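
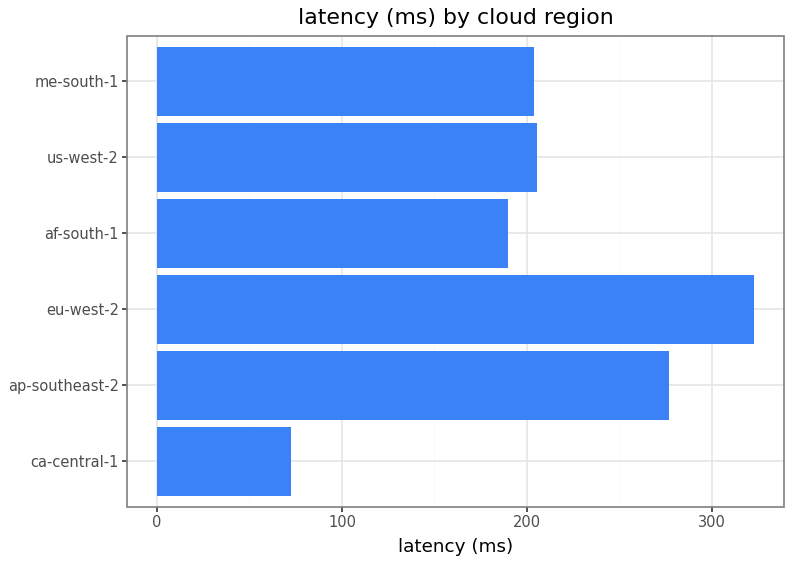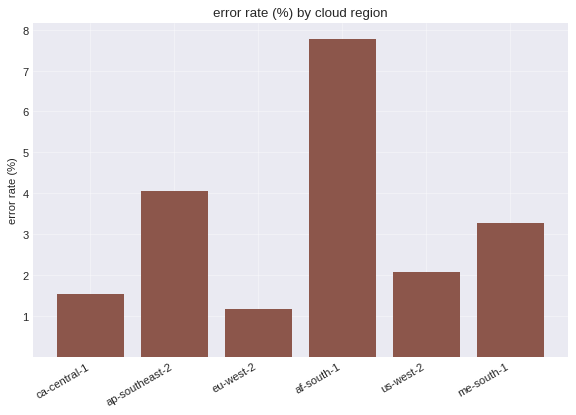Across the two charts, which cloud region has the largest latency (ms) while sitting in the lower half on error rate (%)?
Chart 2 median error rate (%) ≈ 3; below-median cloud regions: ca-central-1, eu-west-2, us-west-2. Among those, eu-west-2 has the highest latency (ms) (≈ 300).

eu-west-2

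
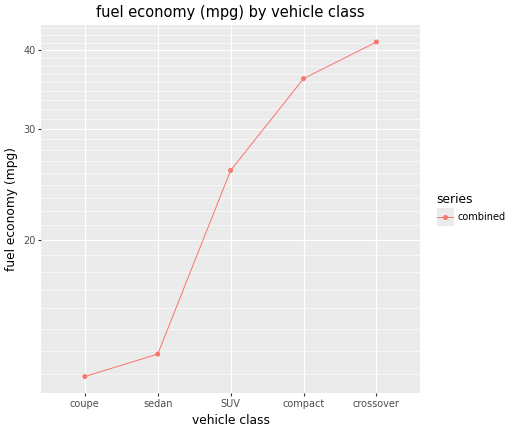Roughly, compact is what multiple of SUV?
compact ≈ 35, SUV ≈ 25; 35/25 ≈ 1.4.

≈ 1.4×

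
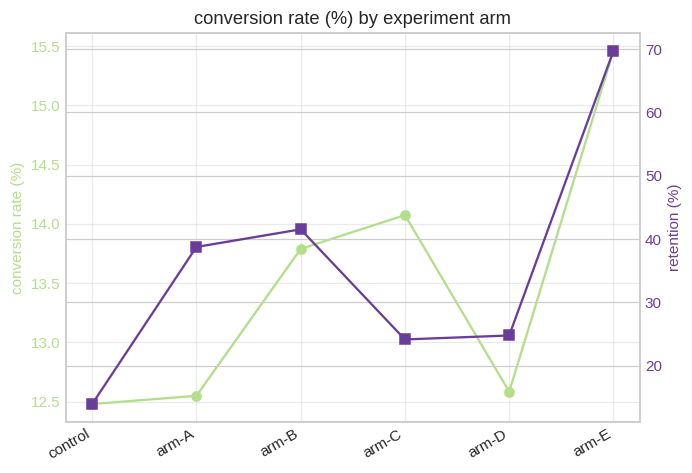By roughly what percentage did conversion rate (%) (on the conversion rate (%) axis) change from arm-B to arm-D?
arm-B ≈ 14.0, arm-D ≈ 12.5; (12.5 − 14.0) / 14.0 ≈ -10.7%.

≈ -10.7%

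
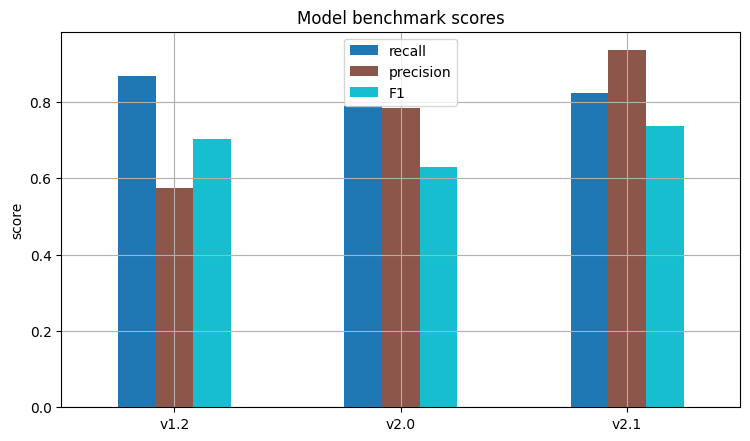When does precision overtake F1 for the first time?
v1.2: precision ≈ 0.6 vs F1 ≈ 0.7 (not yet); v2.0: precision ≈ 0.8 vs F1 ≈ 0.6 (first crossover).

v2.0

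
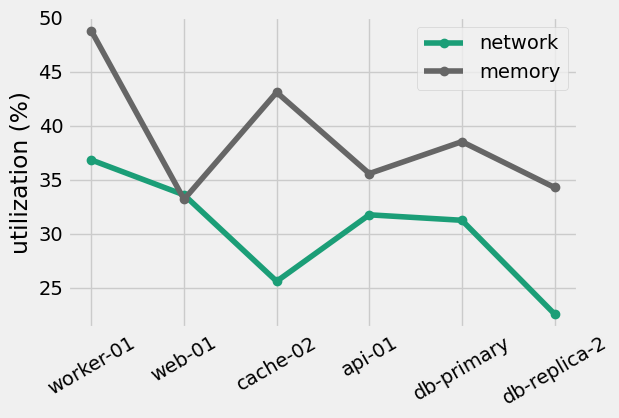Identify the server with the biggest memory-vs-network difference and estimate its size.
cache-02: memory ≈ 45, network ≈ 25 → gap ≈ 20. Next-largest (worker-01) is only ≈ 15.

cache-02, ≈ 20 %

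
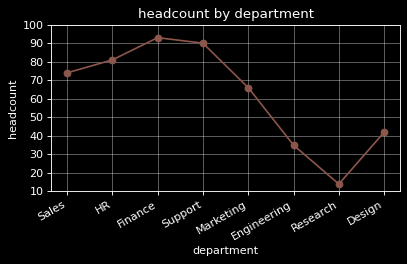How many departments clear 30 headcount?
Above 30: Sales, HR, Finance, Support, Marketing, Engineering, Design.

7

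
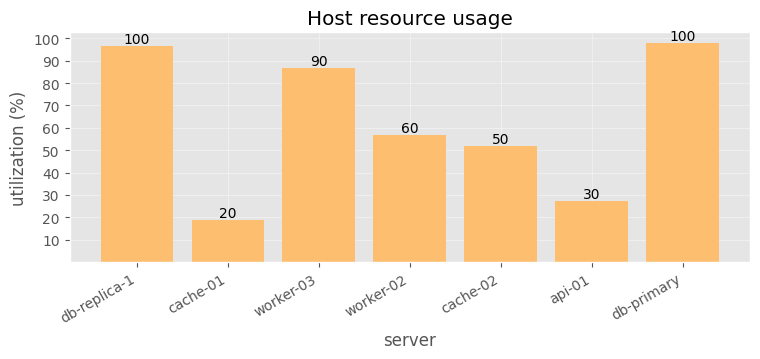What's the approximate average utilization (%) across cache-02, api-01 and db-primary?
(50 + 30 + 100) / 3 ≈ 60.

≈ 60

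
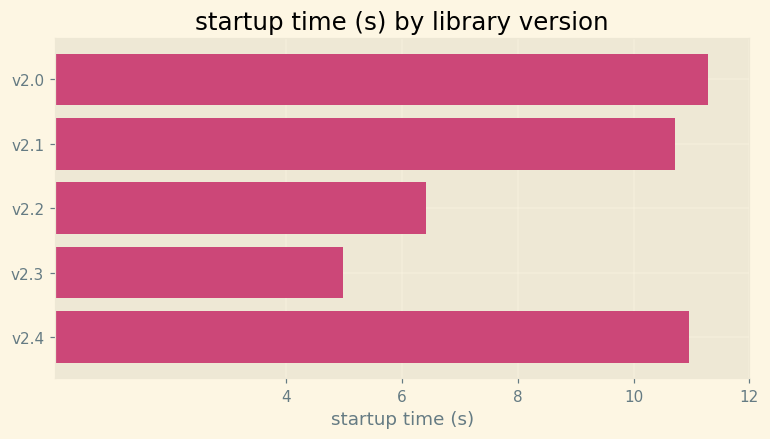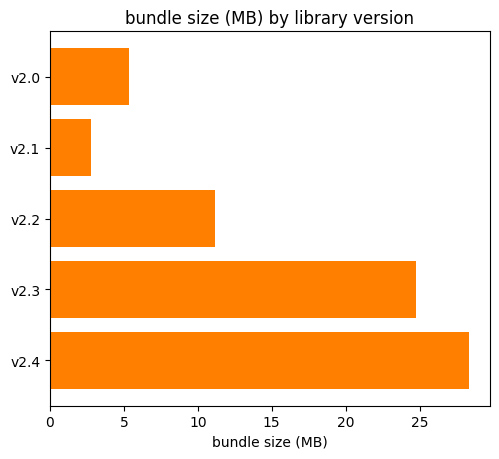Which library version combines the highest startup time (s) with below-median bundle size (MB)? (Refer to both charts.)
v2.0

Chart 2 median bundle size (MB) ≈ 10; below-median library versions: v2.0, v2.1. Among those, v2.0 has the highest startup time (s) (≈ 12).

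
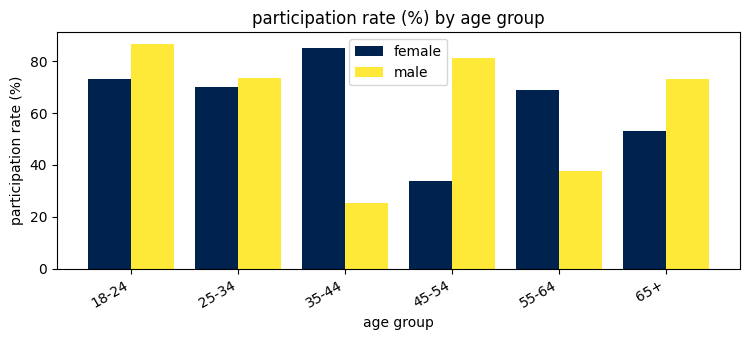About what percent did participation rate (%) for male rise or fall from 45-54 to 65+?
≈ -12.5%

45-54 ≈ 80, 65+ ≈ 70; (70 − 80) / 80 ≈ -12.5%.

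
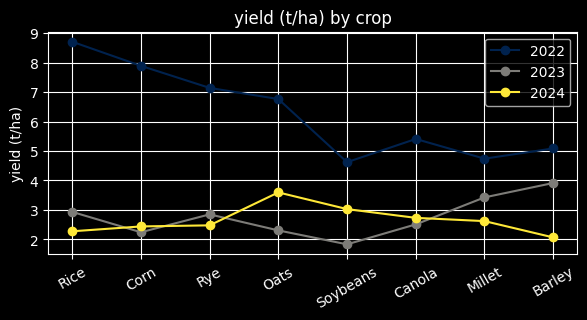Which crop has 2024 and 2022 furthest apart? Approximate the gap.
Rice: 2024 ≈ 2, 2022 ≈ 9 → gap ≈ 7. Next-largest (Corn) is only ≈ 6.

Rice, ≈ 7 t/ha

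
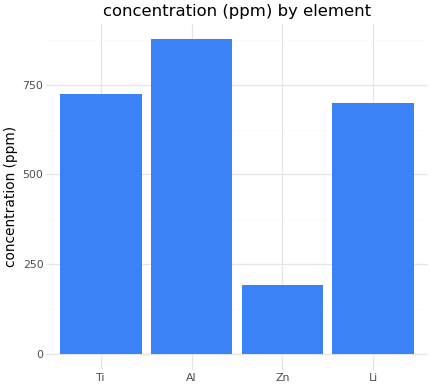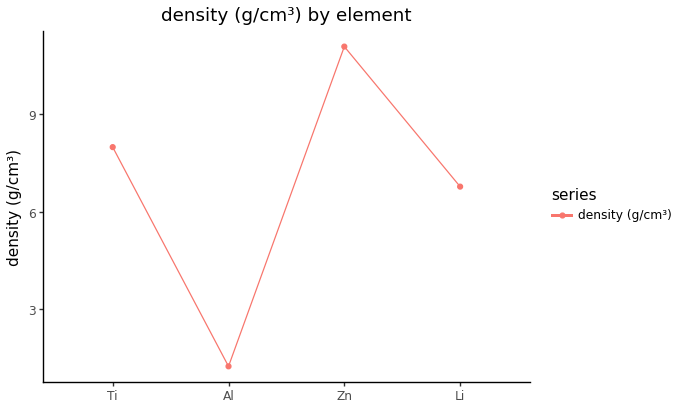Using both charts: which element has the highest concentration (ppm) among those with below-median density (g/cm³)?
Chart 2 median density (g/cm³) ≈ 8; below-median elements: Al, Li. Among those, Al has the highest concentration (ppm) (≈ 900).

Al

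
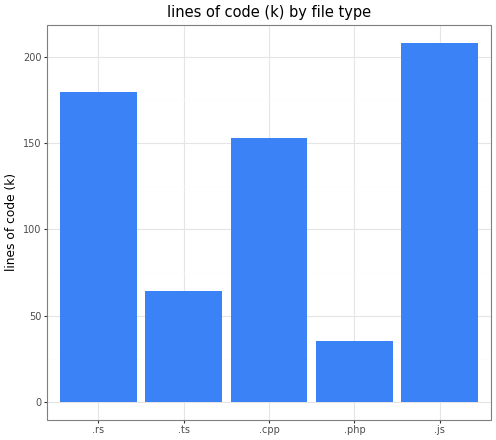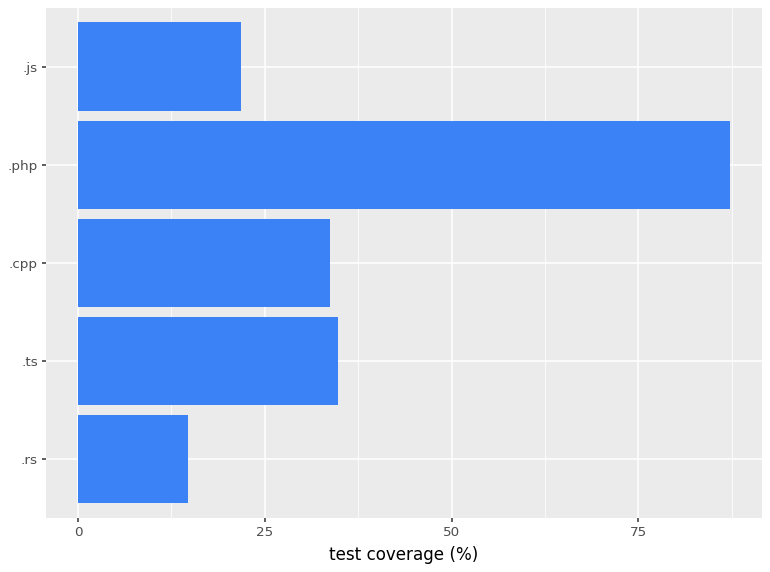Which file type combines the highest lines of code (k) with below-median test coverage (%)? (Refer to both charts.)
Chart 2 median test coverage (%) ≈ 30; below-median file types: .rs, .js. Among those, .js has the highest lines of code (k) (≈ 200).

.js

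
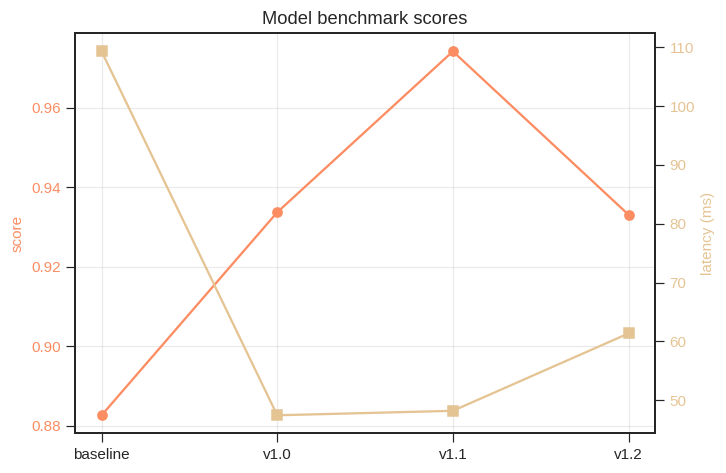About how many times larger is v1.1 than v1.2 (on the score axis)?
≈ 1.04×

v1.1 ≈ 0.97, v1.2 ≈ 0.93; 0.97/0.93 ≈ 1.04.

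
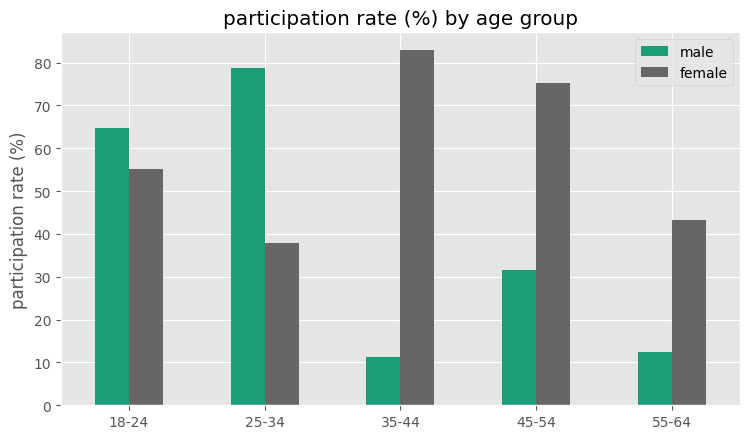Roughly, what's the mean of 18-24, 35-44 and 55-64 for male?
≈ 27

(60 + 10 + 10) / 3 ≈ 27.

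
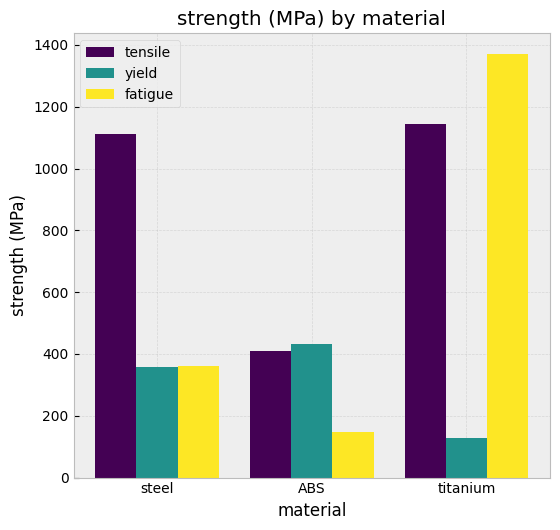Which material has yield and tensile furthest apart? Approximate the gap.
titanium: yield ≈ 200, tensile ≈ 1200 → gap ≈ 1000. Next-largest (steel) is only ≈ 800.

titanium, ≈ 1000 MPa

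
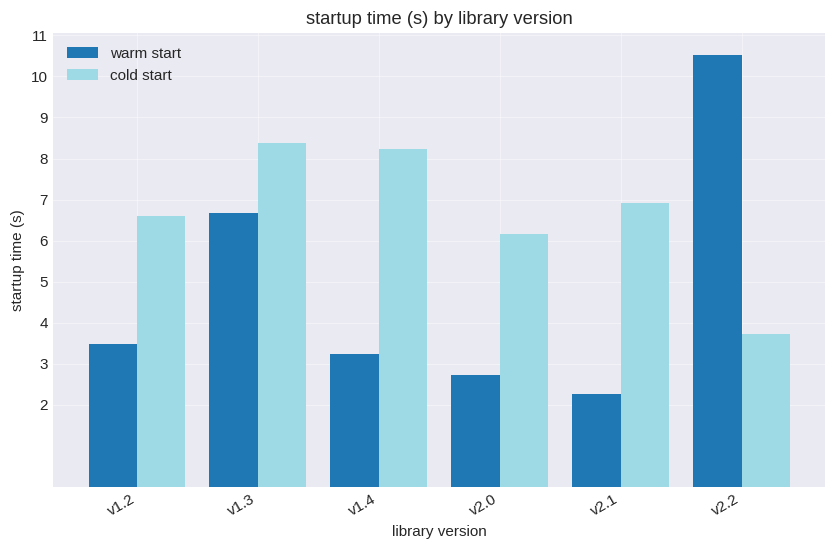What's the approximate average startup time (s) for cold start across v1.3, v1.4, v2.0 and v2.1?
(8 + 8 + 6 + 7) / 4 ≈ 7.

≈ 7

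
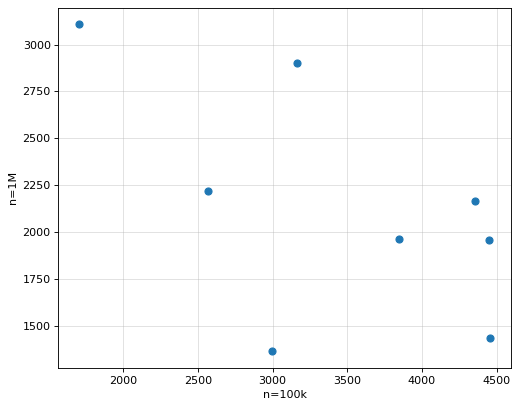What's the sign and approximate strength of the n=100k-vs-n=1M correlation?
Points are negatively correlated; moderate (|r| ≈ 0.6).

negative, moderate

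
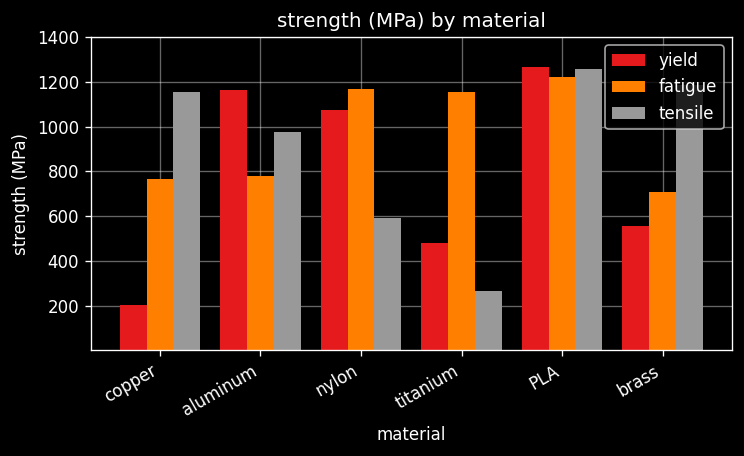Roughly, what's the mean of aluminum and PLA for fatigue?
(800 + 1200) / 2 ≈ 1000.

≈ 1000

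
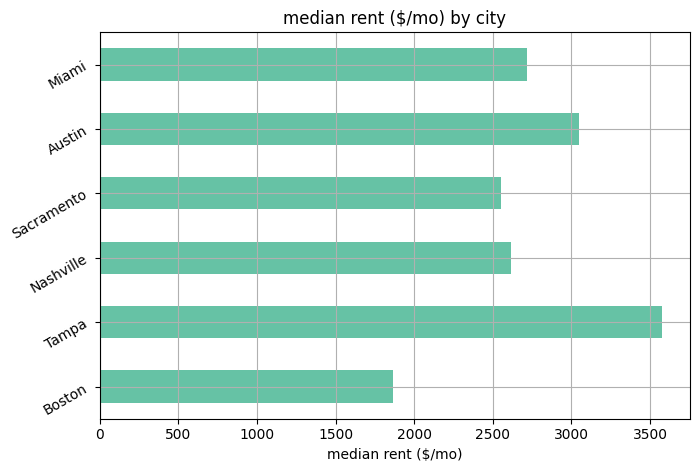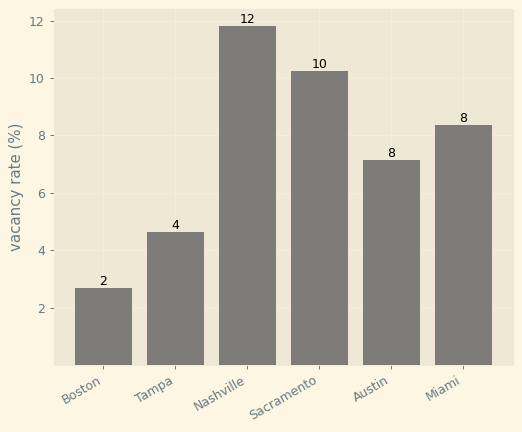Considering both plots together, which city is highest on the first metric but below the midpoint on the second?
Tampa

Chart 2 median vacancy rate (%) ≈ 8; below-median cities: Boston, Tampa, Austin. Among those, Tampa has the highest median rent ($/mo) (≈ 3500).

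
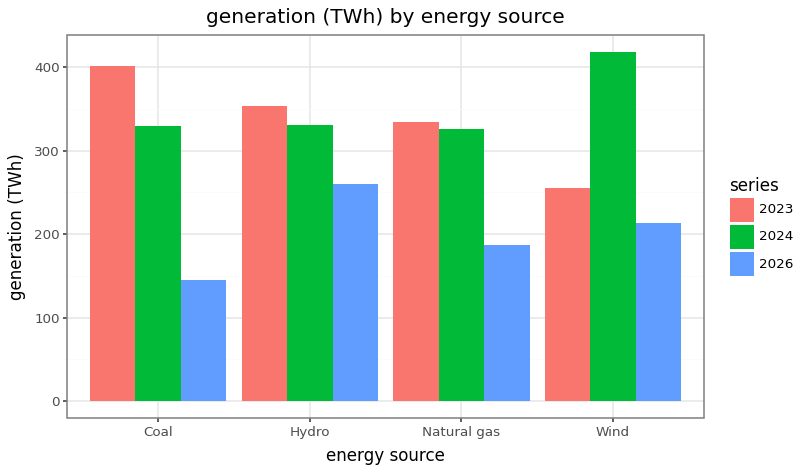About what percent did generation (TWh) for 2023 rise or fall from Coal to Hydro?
≈ -12.5%

Coal ≈ 400, Hydro ≈ 350; (350 − 400) / 400 ≈ -12.5%.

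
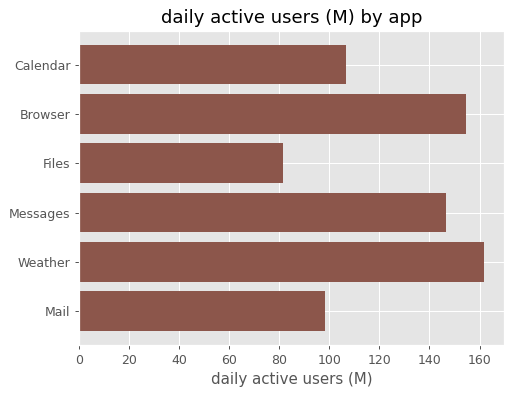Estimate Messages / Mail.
Messages ≈ 140, Mail ≈ 100; 140/100 ≈ 1.4.

≈ 1.4×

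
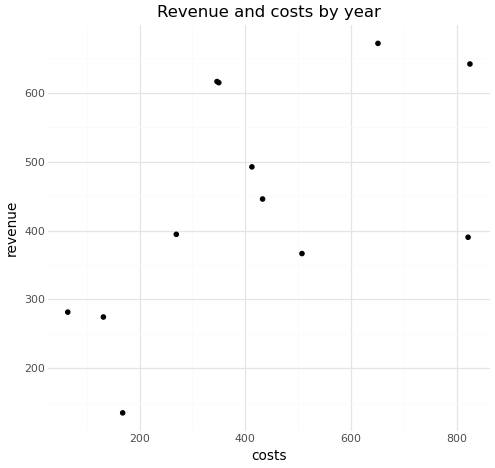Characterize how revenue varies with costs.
Points are positively correlated; moderate (|r| ≈ 0.6).

positive, moderate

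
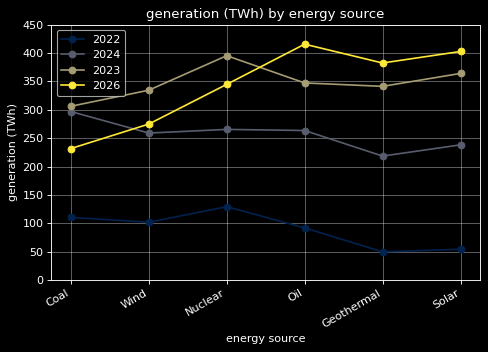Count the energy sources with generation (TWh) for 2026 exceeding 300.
4

Above 300: Nuclear, Oil, Geothermal, Solar.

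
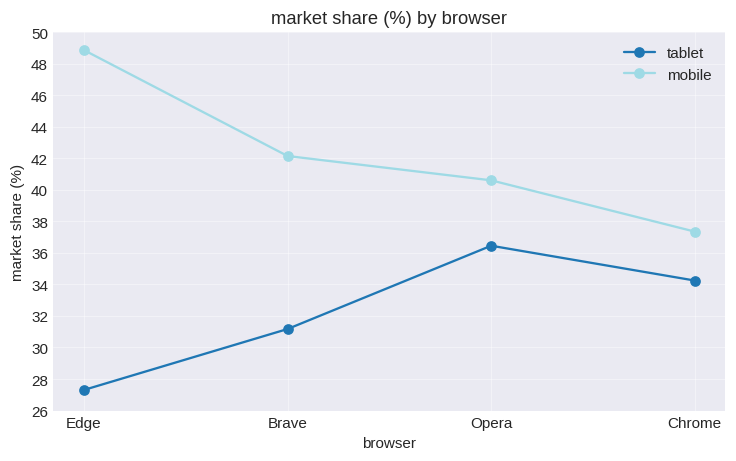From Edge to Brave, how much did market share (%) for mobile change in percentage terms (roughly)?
Edge ≈ 48, Brave ≈ 42; (42 − 48) / 48 ≈ -12.5%.

≈ -12.5%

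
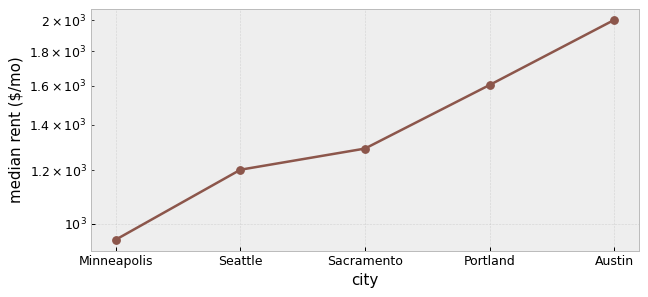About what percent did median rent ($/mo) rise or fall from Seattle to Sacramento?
≈ +8.3%

Seattle ≈ 1200, Sacramento ≈ 1300; (1300 − 1200) / 1200 ≈ +8.3%.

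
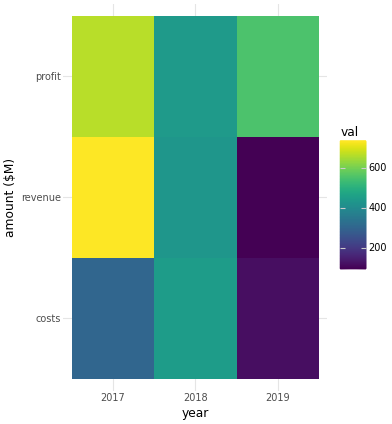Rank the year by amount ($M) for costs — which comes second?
2017

Top 3 for costs: 2018 ≈ 400, 2017 ≈ 300, 2019 ≈ 100.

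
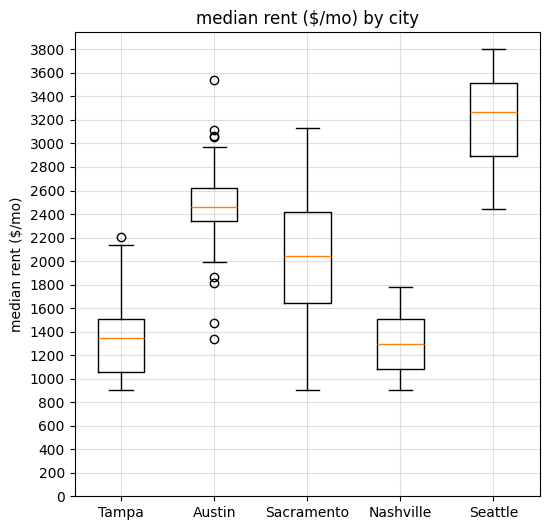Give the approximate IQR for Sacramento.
≈ 800

Q3 ≈ 2400, Q1 ≈ 1600; IQR ≈ 800.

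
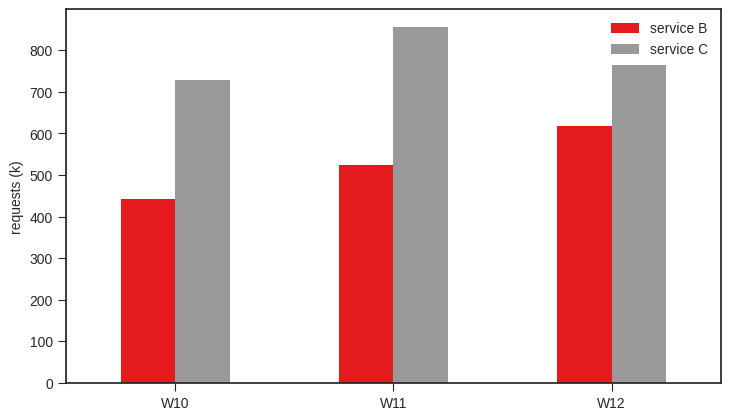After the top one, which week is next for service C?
W12

Top 3 for service C: W11 ≈ 900, W12 ≈ 800, W10 ≈ 700.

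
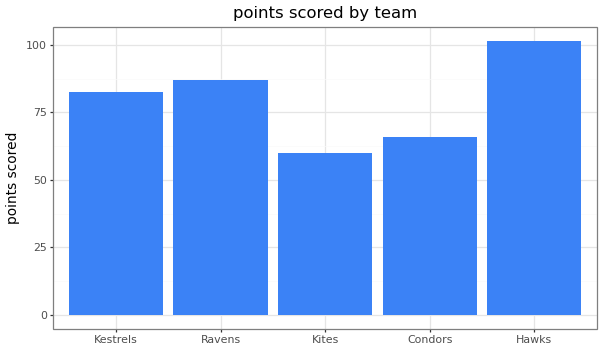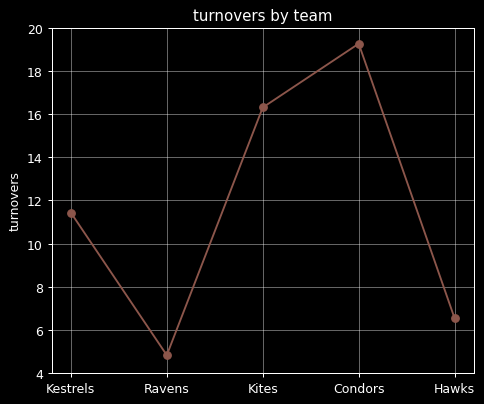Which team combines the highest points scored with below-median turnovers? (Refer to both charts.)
Hawks

Chart 2 median turnovers ≈ 12; below-median teams: Ravens, Hawks. Among those, Hawks has the highest points scored (≈ 100).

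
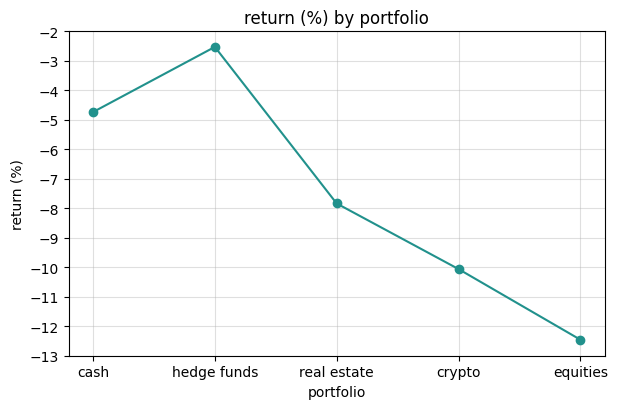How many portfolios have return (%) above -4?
1

Above -4: hedge funds.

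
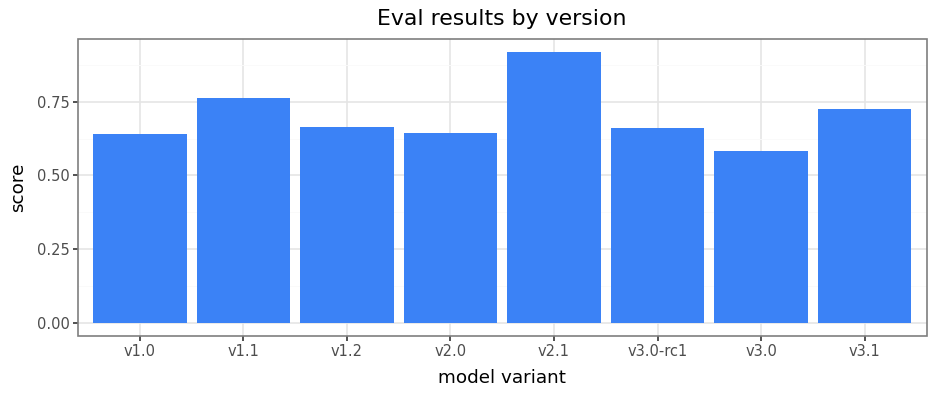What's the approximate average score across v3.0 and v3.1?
≈ 0.65

(0.6 + 0.7) / 2 ≈ 0.65.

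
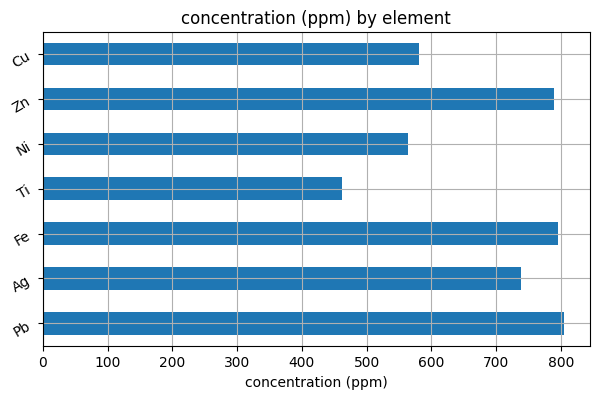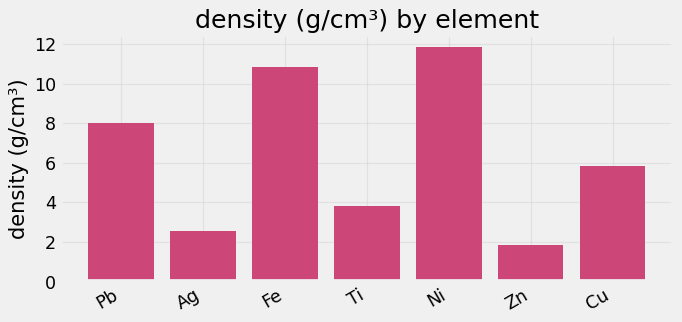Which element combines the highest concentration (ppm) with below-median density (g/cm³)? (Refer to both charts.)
Chart 2 median density (g/cm³) ≈ 6; below-median elements: Ag, Ti, Zn. Among those, Zn has the highest concentration (ppm) (≈ 800).

Zn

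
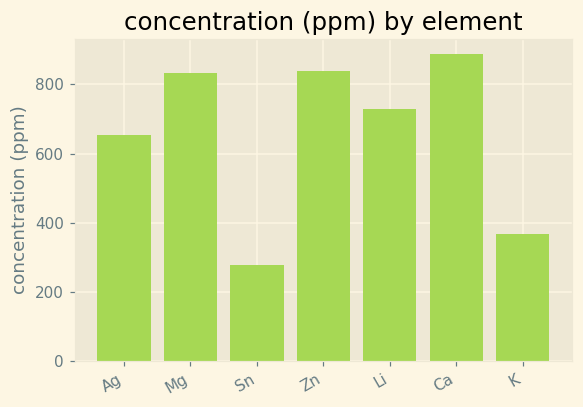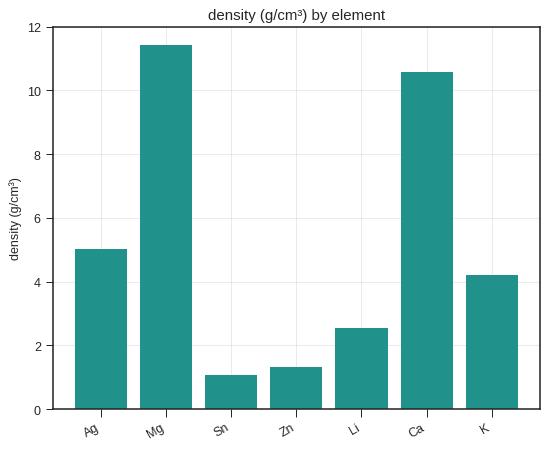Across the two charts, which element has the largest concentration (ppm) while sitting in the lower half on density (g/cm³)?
Zn

Chart 2 median density (g/cm³) ≈ 4; below-median elements: Sn, Zn, Li. Among those, Zn has the highest concentration (ppm) (≈ 800).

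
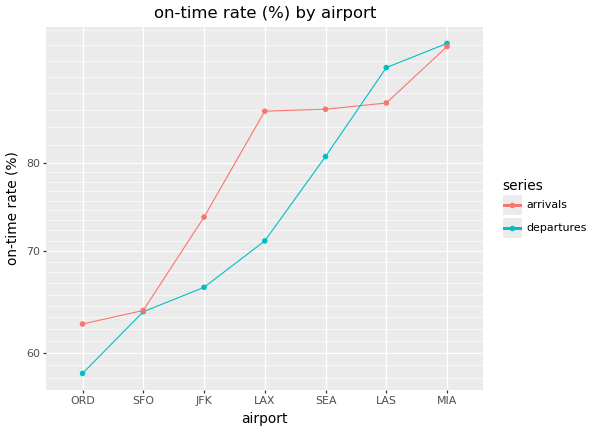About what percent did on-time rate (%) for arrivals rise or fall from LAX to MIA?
LAX ≈ 85, MIA ≈ 95; (95 − 85) / 85 ≈ +11.8%.

≈ +11.8%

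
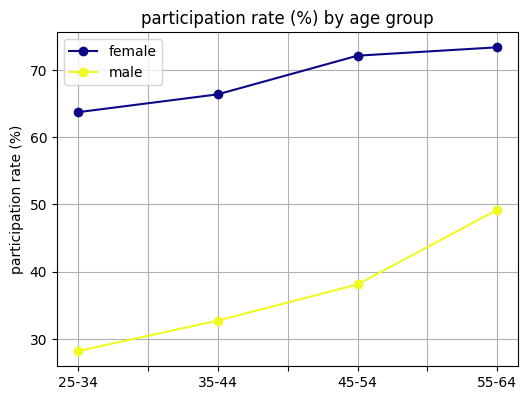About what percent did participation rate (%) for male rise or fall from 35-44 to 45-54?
≈ +14.3%

35-44 ≈ 35, 45-54 ≈ 40; (40 − 35) / 35 ≈ +14.3%.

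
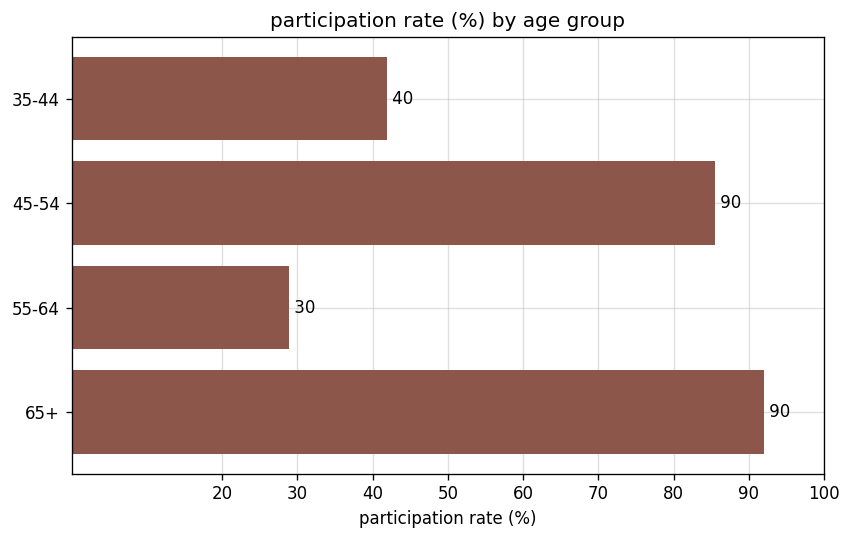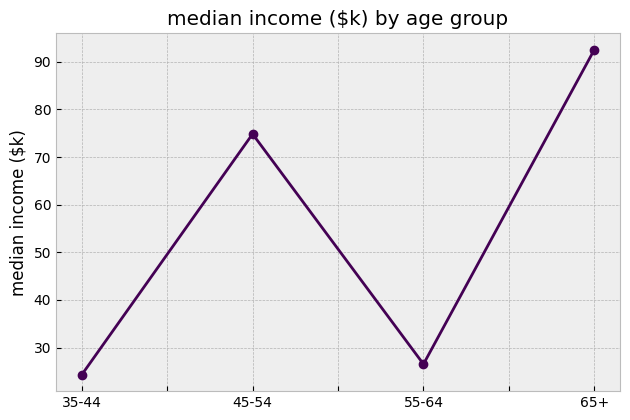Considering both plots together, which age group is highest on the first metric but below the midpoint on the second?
35-44

Chart 2 median median income ($k) ≈ 50; below-median age groups: 35-44, 55-64. Among those, 35-44 has the highest participation rate (%) (≈ 40).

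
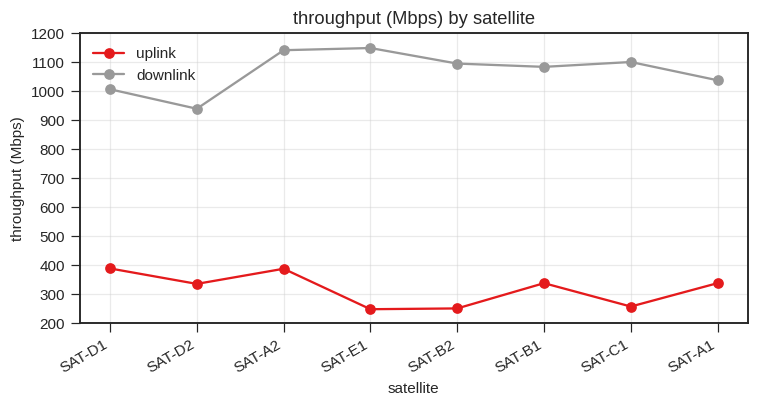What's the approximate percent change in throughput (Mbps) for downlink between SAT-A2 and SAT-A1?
SAT-A2 ≈ 1100, SAT-A1 ≈ 1000; (1000 − 1100) / 1100 ≈ -9.1%.

≈ -9.1%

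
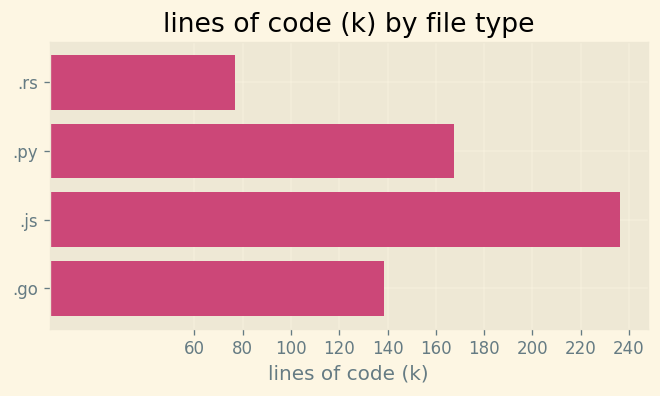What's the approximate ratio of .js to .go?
.js ≈ 240, .go ≈ 140; 240/140 ≈ 1.71.

≈ 1.71×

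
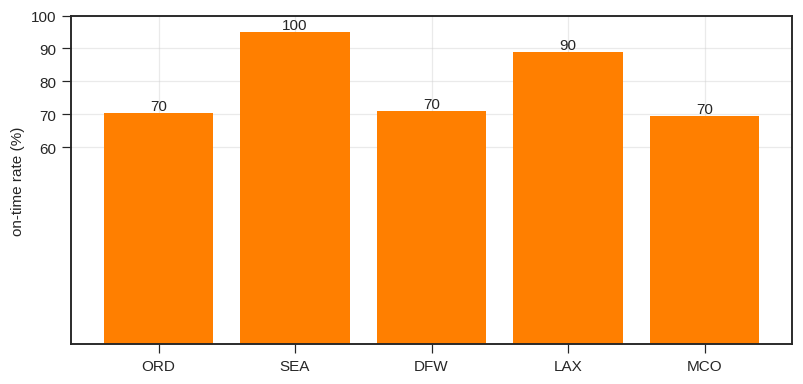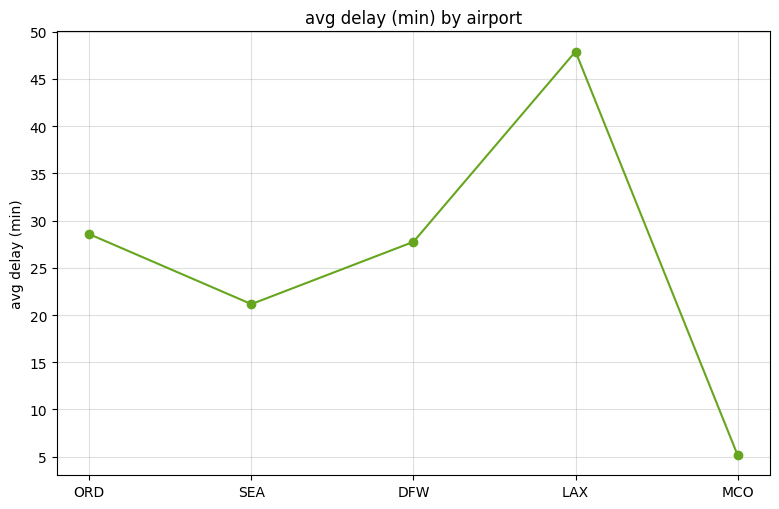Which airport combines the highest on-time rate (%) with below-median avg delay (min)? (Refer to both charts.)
SEA

Chart 2 median avg delay (min) ≈ 30; below-median airports: SEA, MCO. Among those, SEA has the highest on-time rate (%) (≈ 100).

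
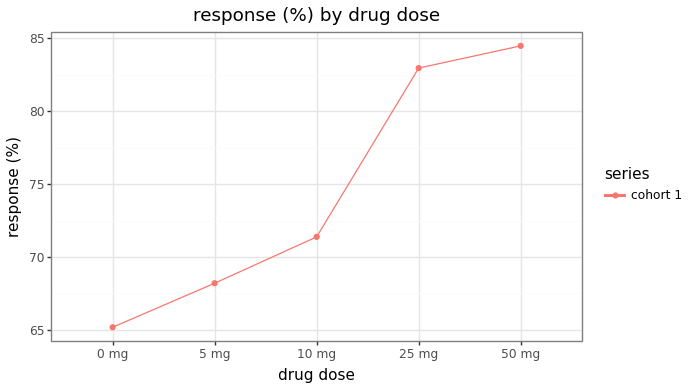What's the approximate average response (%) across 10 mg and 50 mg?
(72 + 84) / 2 ≈ 78.

≈ 78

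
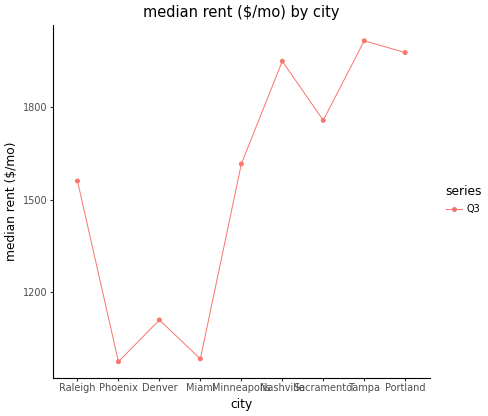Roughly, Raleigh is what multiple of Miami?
Raleigh ≈ 1600, Miami ≈ 1000; 1600/1000 ≈ 1.6.

≈ 1.6×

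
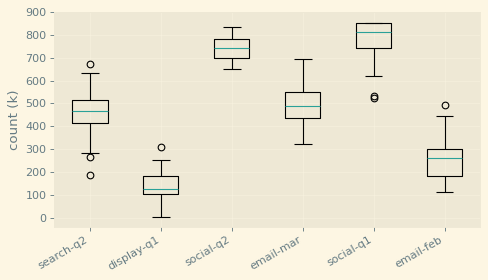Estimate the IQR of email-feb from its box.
Q3 ≈ 300, Q1 ≈ 200; IQR ≈ 100.

≈ 100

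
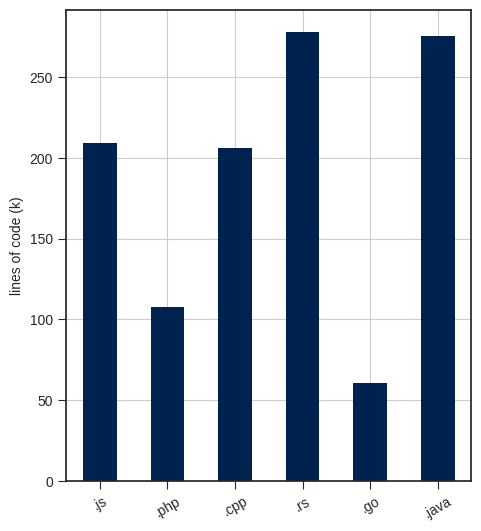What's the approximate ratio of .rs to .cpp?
≈ 1.38×

.rs ≈ 275, .cpp ≈ 200; 275/200 ≈ 1.38.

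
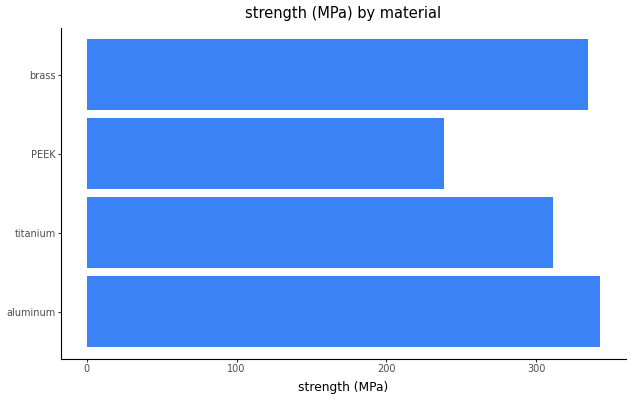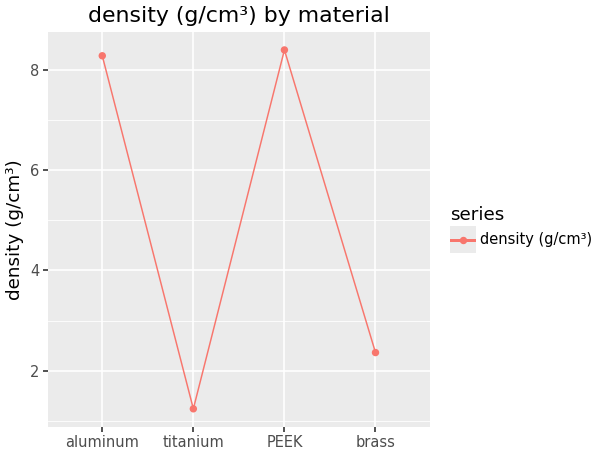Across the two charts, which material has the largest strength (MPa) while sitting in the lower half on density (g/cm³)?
brass

Chart 2 median density (g/cm³) ≈ 5; below-median materials: titanium, brass. Among those, brass has the highest strength (MPa) (≈ 350).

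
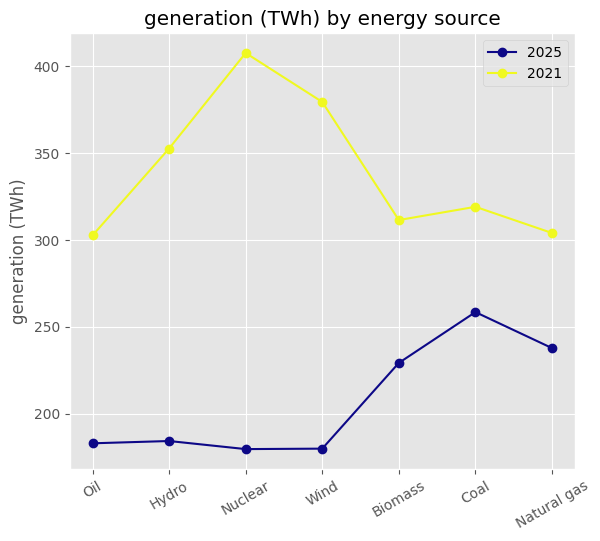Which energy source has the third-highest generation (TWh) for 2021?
Hydro

Top 4 for 2021: Nuclear ≈ 400, Wind ≈ 380, Hydro ≈ 360, Coal ≈ 320.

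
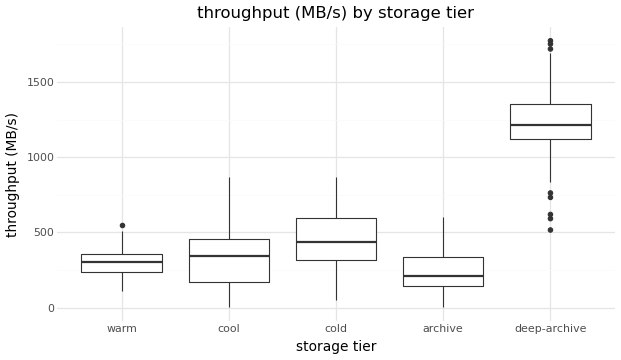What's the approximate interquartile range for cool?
≈ 300

Q3 ≈ 500, Q1 ≈ 200; IQR ≈ 300.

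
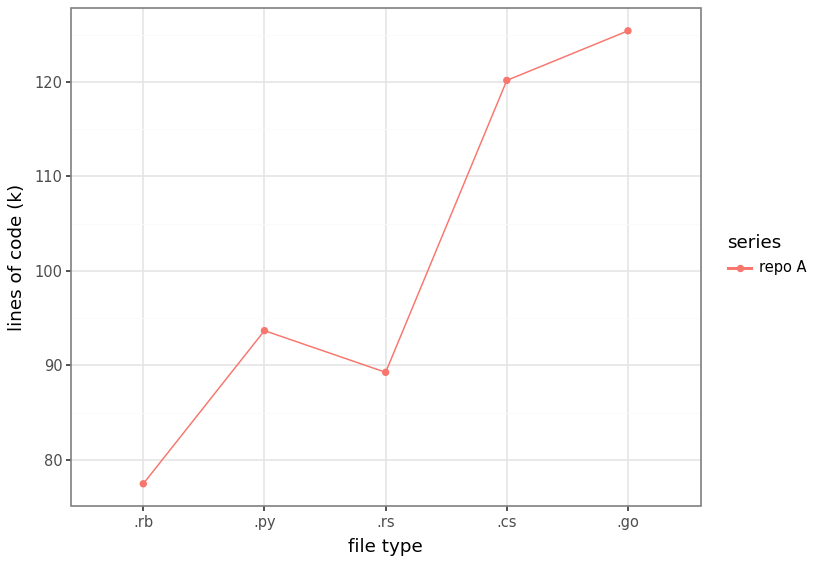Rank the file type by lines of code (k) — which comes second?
Top 3: .go ≈ 125, .cs ≈ 120, .py ≈ 95.

.cs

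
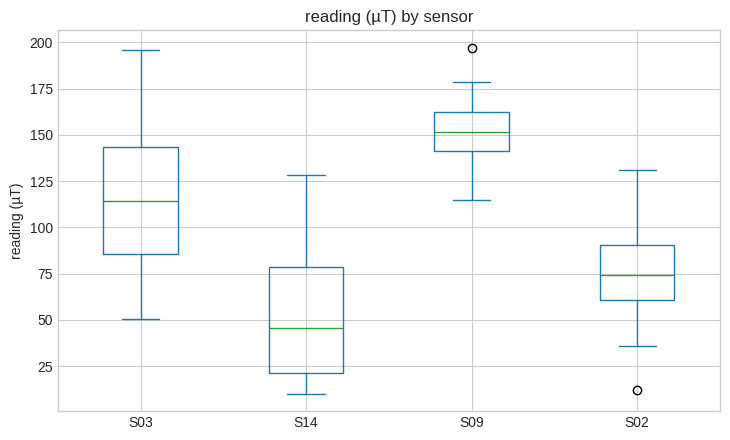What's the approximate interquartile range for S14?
≈ 60

Q3 ≈ 80, Q1 ≈ 20; IQR ≈ 60.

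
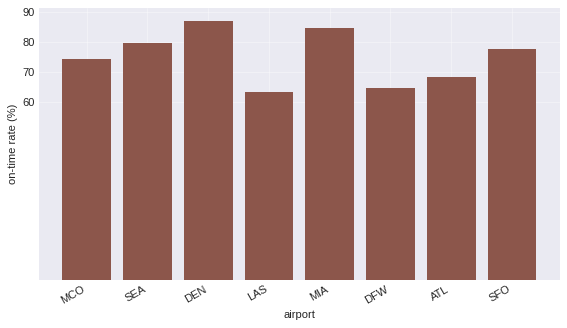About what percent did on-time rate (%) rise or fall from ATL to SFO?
≈ +14.3%

ATL ≈ 70, SFO ≈ 80; (80 − 70) / 70 ≈ +14.3%.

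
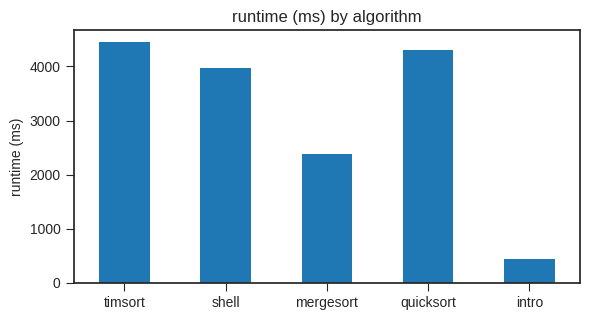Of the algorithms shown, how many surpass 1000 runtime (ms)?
Above 1000: timsort, shell, mergesort, quicksort.

4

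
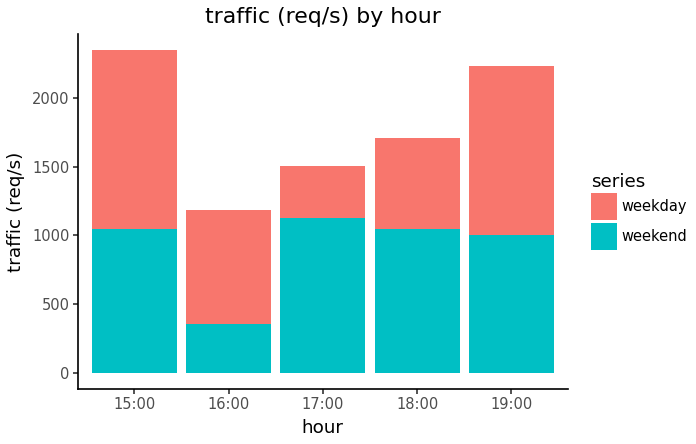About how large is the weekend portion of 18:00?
weekend top ≈ 1000, bottom ≈ 0; segment ≈ 1000.

≈ 1000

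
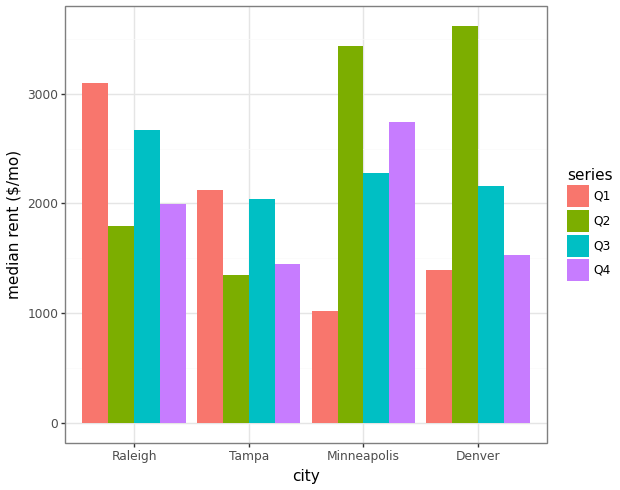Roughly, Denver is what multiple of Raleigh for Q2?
Denver ≈ 3500, Raleigh ≈ 2000; 3500/2000 ≈ 1.75.

≈ 1.75×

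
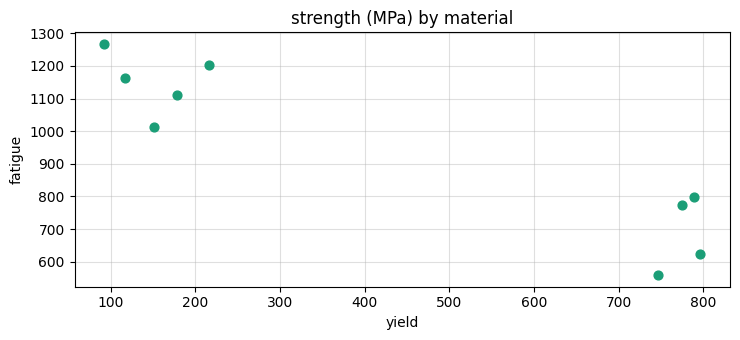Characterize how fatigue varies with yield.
Points are negatively correlated; strong (|r| ≈ 0.9).

negative, strong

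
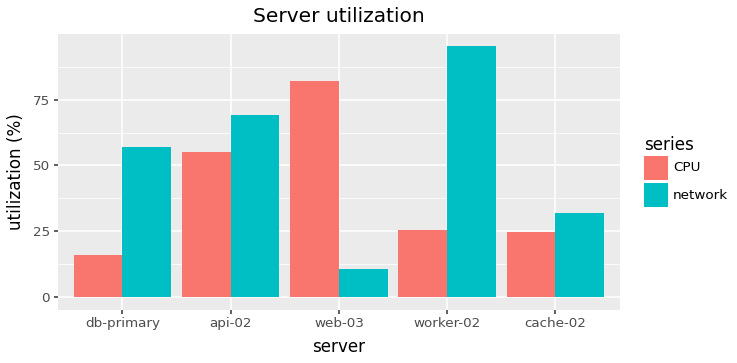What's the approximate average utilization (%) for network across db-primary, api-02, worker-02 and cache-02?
≈ 65

(60 + 70 + 100 + 30) / 4 ≈ 65.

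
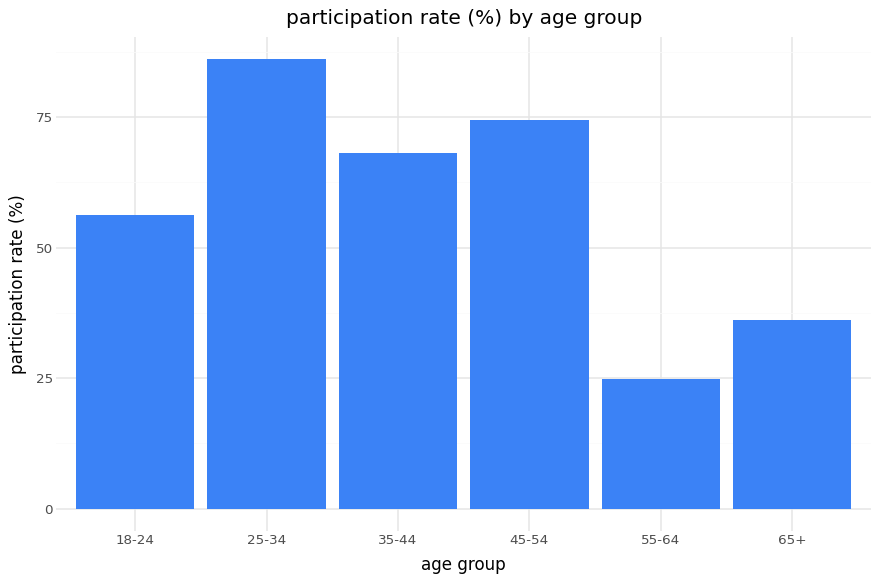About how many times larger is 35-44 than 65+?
35-44 ≈ 70, 65+ ≈ 40; 70/40 ≈ 1.75.

≈ 1.75×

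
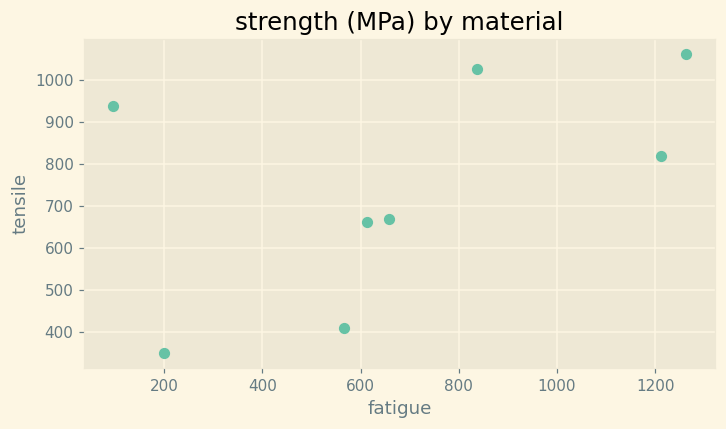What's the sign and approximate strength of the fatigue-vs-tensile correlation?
positive, moderate

Points are positively correlated; moderate (|r| ≈ 0.5).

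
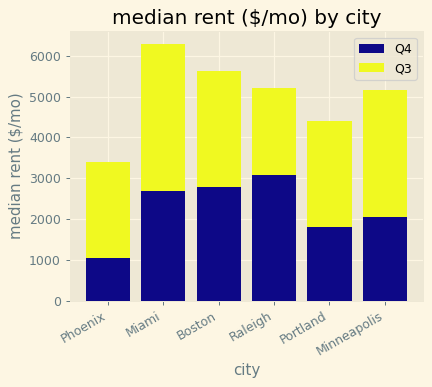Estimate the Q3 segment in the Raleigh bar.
Q3 top ≈ 5000, bottom ≈ 3000; segment ≈ 2000.

≈ 2000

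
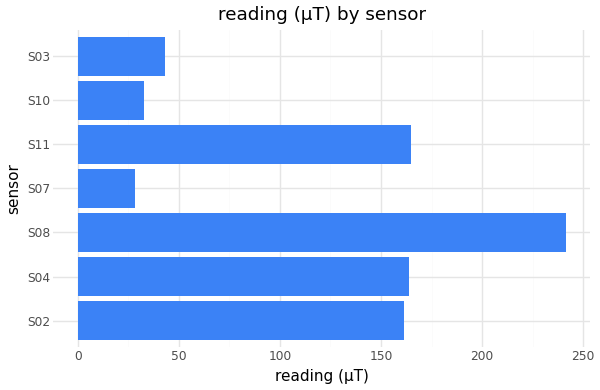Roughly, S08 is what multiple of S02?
S08 ≈ 250, S02 ≈ 150; 250/150 ≈ 1.67.

≈ 1.67×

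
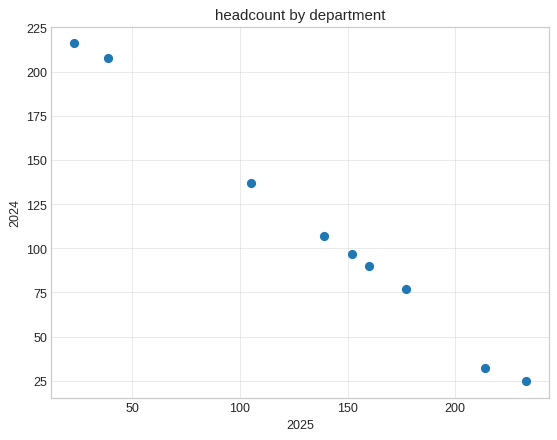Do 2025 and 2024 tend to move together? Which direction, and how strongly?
Points are negatively correlated; strong (|r| ≈ 1.0).

negative, strong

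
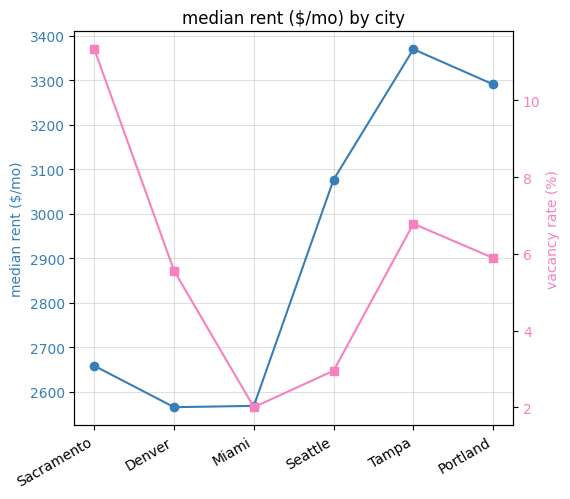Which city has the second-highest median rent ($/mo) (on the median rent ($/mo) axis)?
Portland

Top 3 (on the median rent ($/mo) axis): Tampa ≈ 3400, Portland ≈ 3300, Seattle ≈ 3100.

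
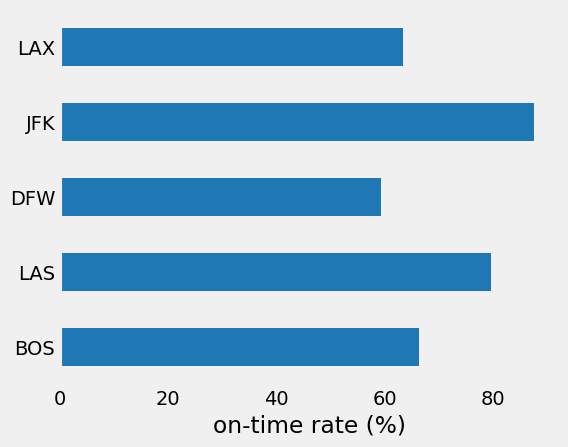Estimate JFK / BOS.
≈ 1.29×

JFK ≈ 90, BOS ≈ 70; 90/70 ≈ 1.29.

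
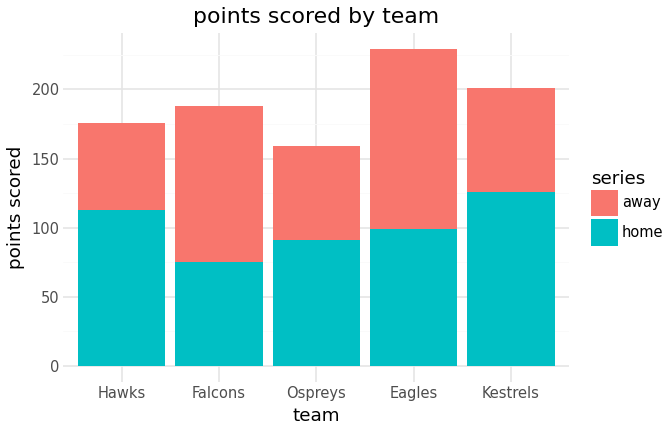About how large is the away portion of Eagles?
away top ≈ 220, bottom ≈ 100; segment ≈ 120.

≈ 120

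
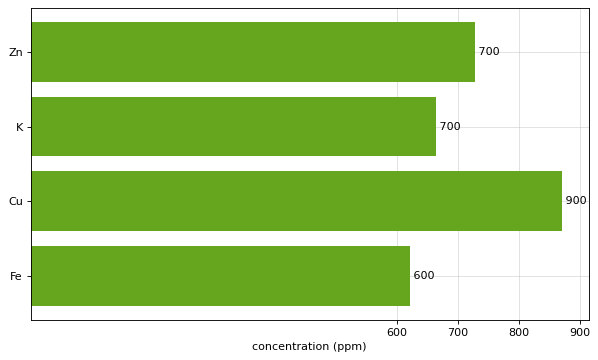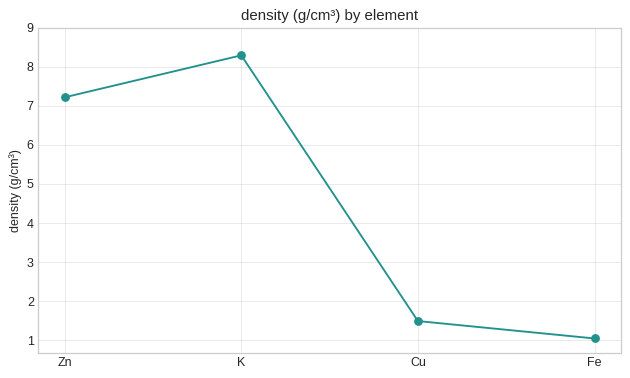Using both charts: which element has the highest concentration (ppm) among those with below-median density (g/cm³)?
Cu

Chart 2 median density (g/cm³) ≈ 4; below-median elements: Cu, Fe. Among those, Cu has the highest concentration (ppm) (≈ 900).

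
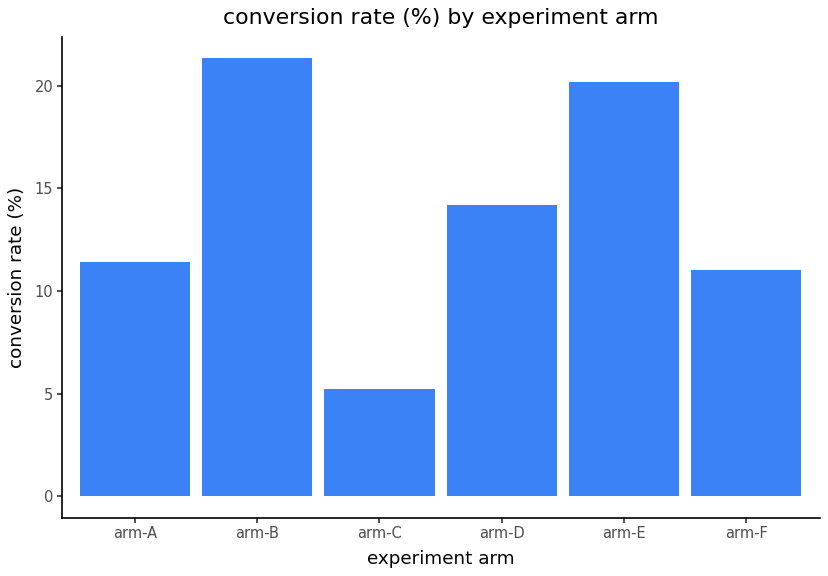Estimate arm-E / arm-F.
≈ 1.67×

arm-E ≈ 20, arm-F ≈ 12; 20/12 ≈ 1.67.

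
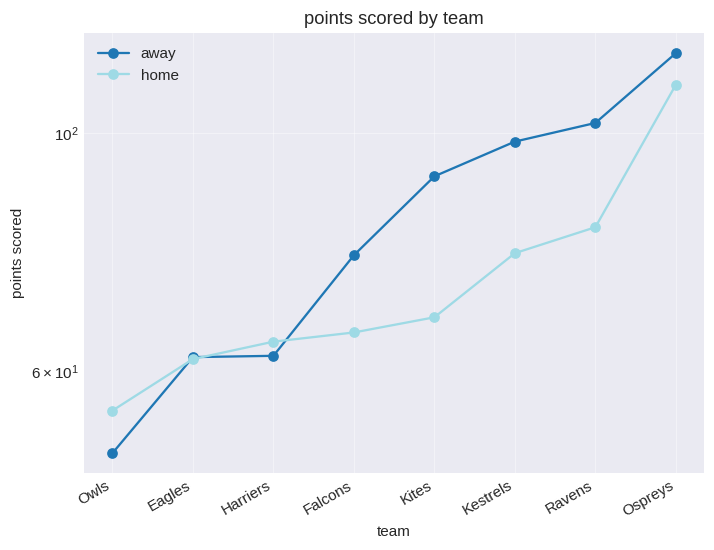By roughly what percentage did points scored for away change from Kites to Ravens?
≈ +11.1%

Kites ≈ 90, Ravens ≈ 100; (100 − 90) / 90 ≈ +11.1%.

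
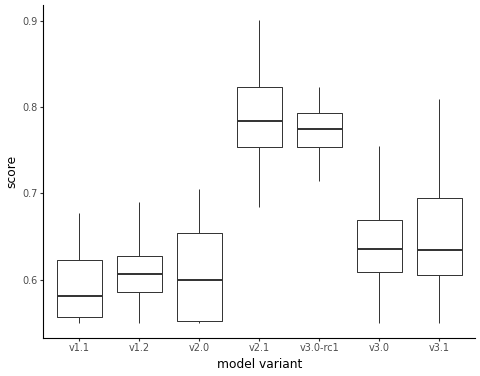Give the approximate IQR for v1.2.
≈ 0.04

Q3 ≈ 0.62, Q1 ≈ 0.58; IQR ≈ 0.04.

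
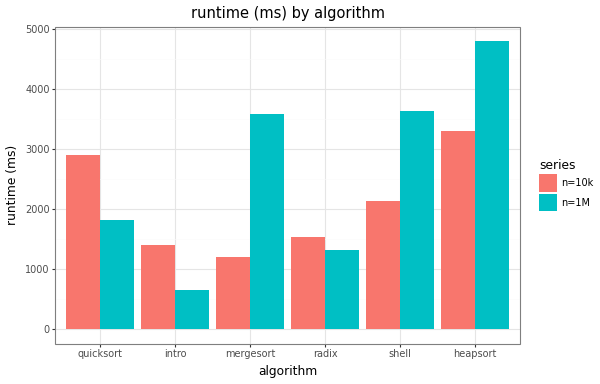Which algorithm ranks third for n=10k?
shell

Top 4 for n=10k: heapsort ≈ 3500, quicksort ≈ 3000, shell ≈ 2000, radix ≈ 1500.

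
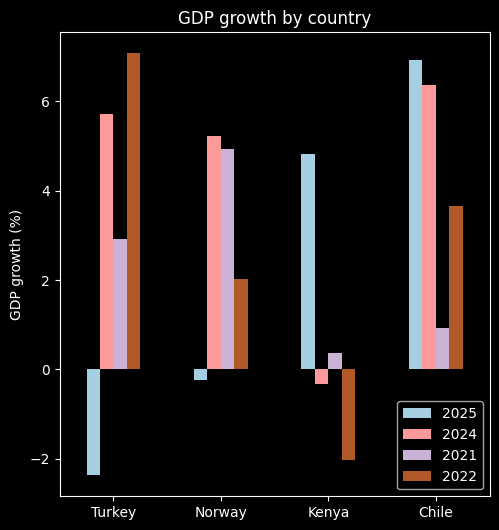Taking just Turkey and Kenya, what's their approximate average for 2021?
≈ 2

(3 + 0) / 2 ≈ 2.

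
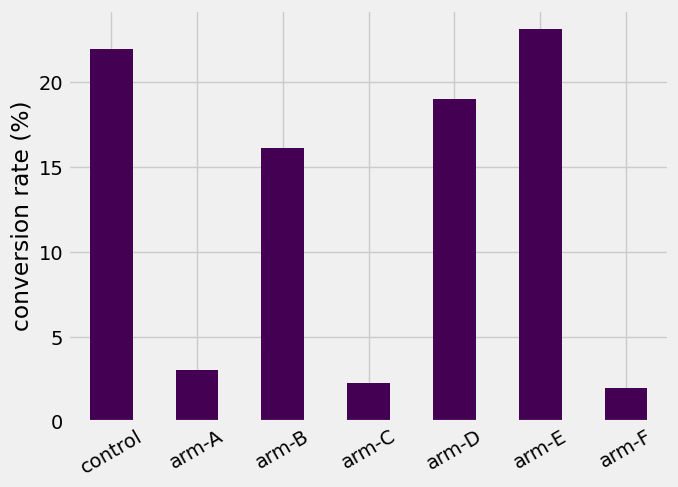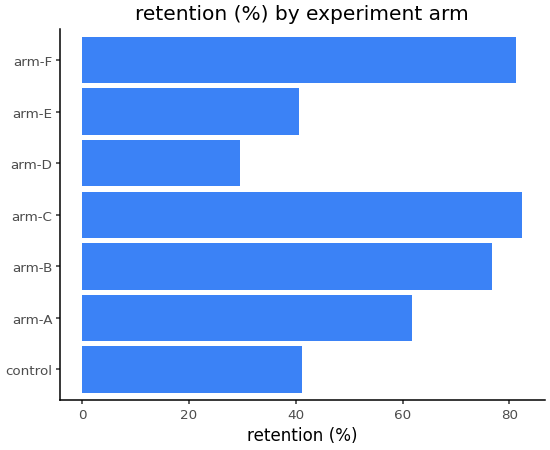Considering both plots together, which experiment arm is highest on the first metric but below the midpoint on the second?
arm-E

Chart 2 median retention (%) ≈ 60; below-median experiment arms: control, arm-D, arm-E. Among those, arm-E has the highest conversion rate (%) (≈ 25).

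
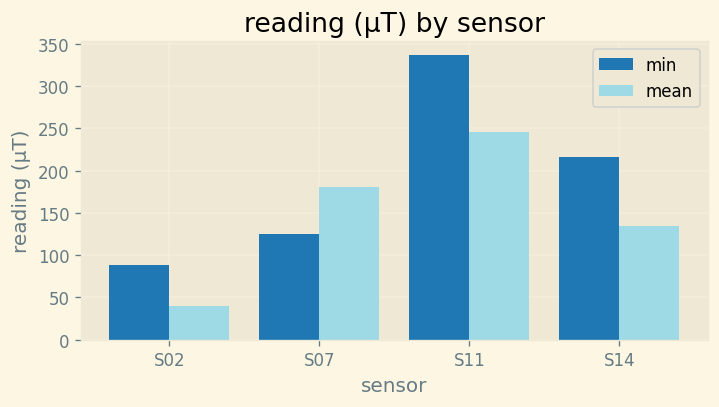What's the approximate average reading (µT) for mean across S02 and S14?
≈ 100

(50 + 150) / 2 ≈ 100.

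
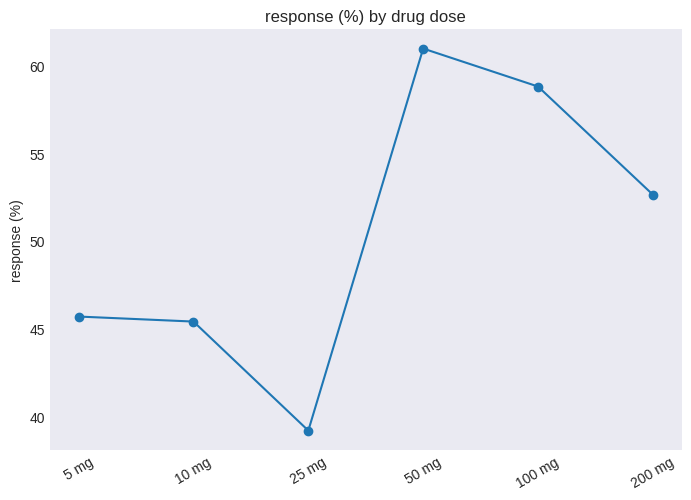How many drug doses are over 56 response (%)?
Above 56: 50 mg, 100 mg.

2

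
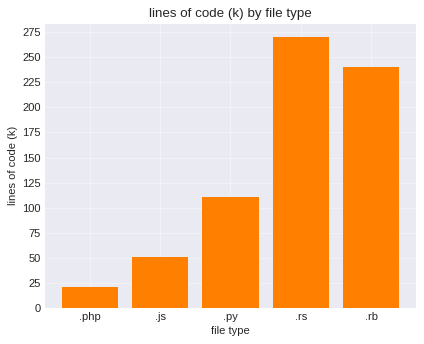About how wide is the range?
Max .rs ≈ 275, min .php ≈ 25; range ≈ 250.

≈ 250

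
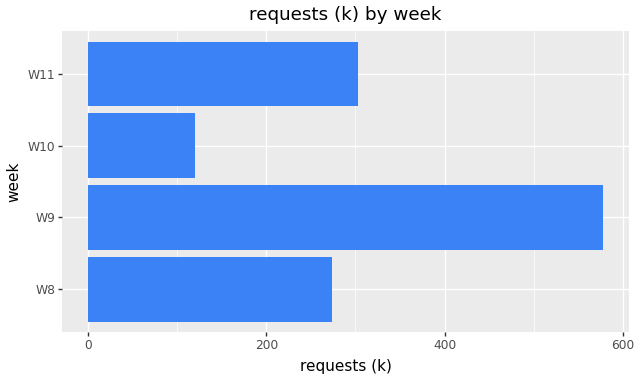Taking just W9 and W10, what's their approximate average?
(600 + 100) / 2 ≈ 350.

≈ 350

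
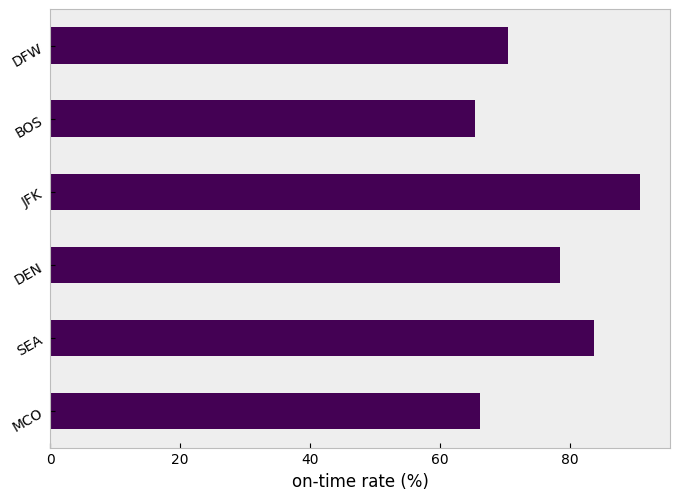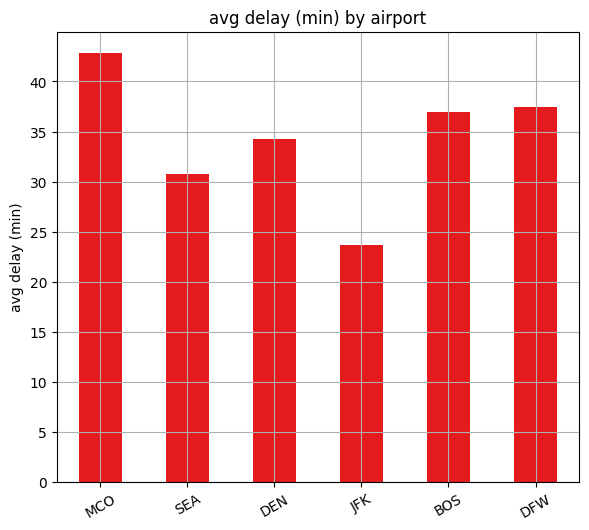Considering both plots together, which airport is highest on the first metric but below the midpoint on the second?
Chart 2 median avg delay (min) ≈ 35; below-median airports: SEA, DEN, JFK. Among those, JFK has the highest on-time rate (%) (≈ 90).

JFK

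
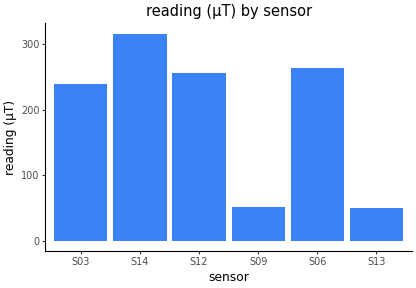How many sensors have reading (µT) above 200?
4

Above 200: S03, S14, S12, S06.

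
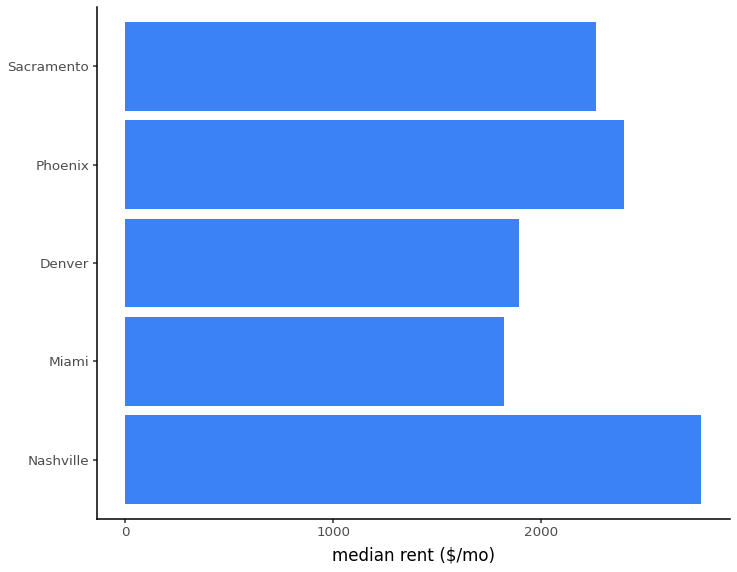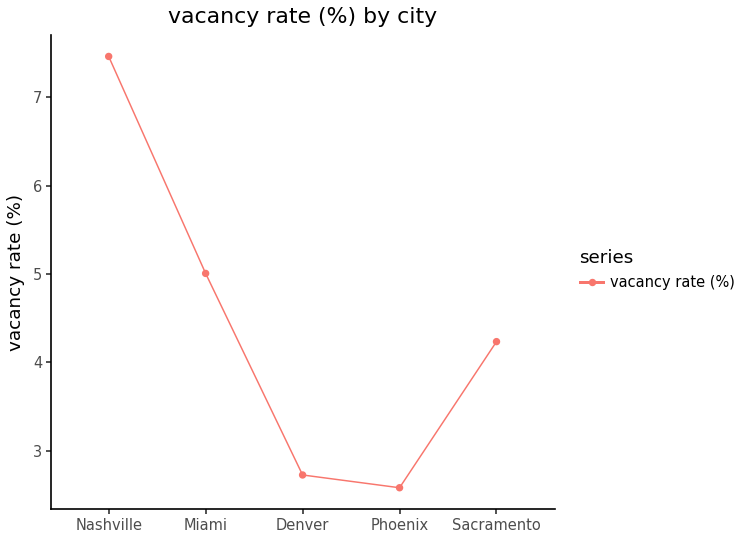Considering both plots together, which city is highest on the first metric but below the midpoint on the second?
Phoenix

Chart 2 median vacancy rate (%) ≈ 4; below-median cities: Denver, Phoenix. Among those, Phoenix has the highest median rent ($/mo) (≈ 2500).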